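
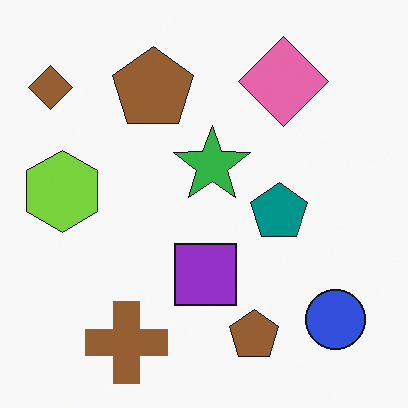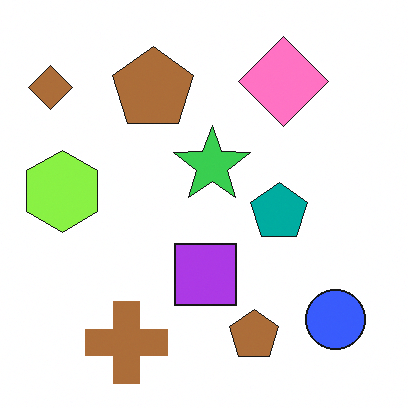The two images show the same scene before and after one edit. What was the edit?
This is the original image slightly brightened.

Every pixel — background and shapes alike — is uniformly brightened.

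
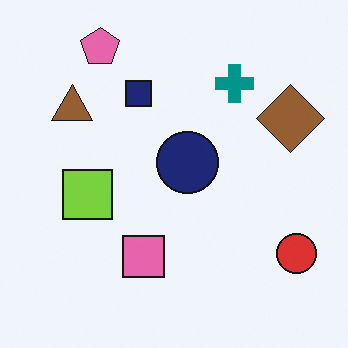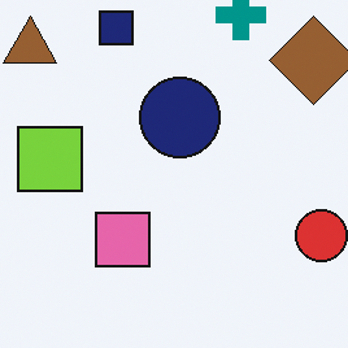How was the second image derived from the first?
The transformation is: cropped to a modestly smaller region and rescaled.

The visible shapes are larger and the field of view is narrower; shapes near the original edges may be partly or wholly outside the frame — a crop-and-rescale.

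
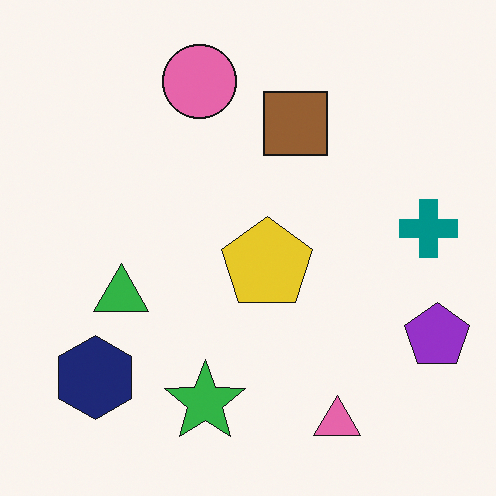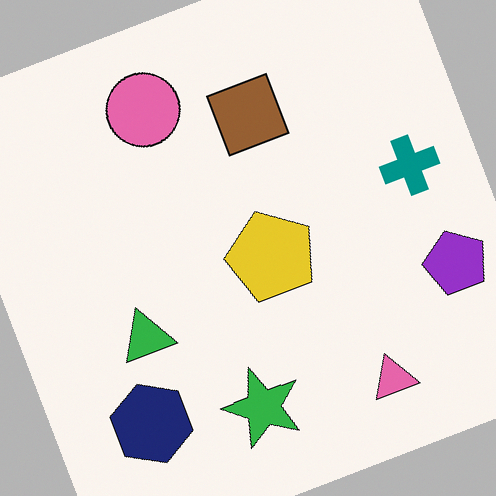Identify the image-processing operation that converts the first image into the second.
The second image is the first rotated counter-clockwise by a moderate amount.

Every shape is tilted by the same angle and the image corners show triangular fill wedges — a whole-image rotation by a non-right angle.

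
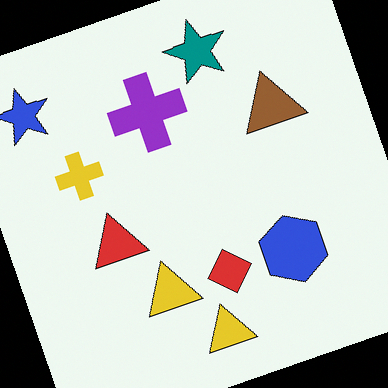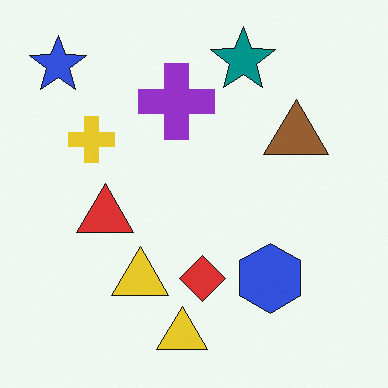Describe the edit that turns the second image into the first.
It was rotated counter-clockwise by a clearly visible amount.

Every shape is tilted by the same angle and the image corners show triangular fill wedges — a whole-image rotation by a non-right angle.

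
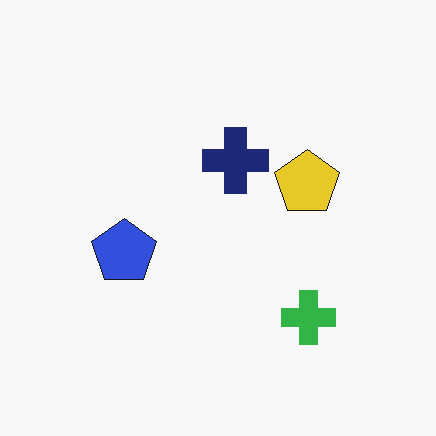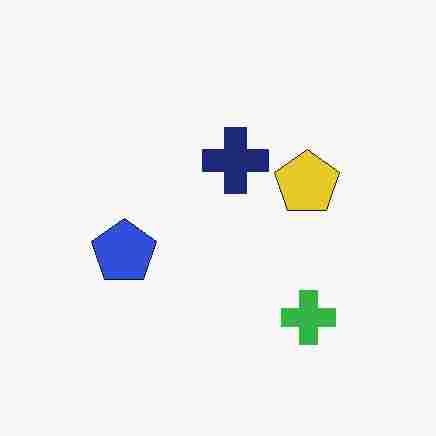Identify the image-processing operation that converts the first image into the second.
Degraded with heavy JPEG compression.

Blocky 8×8 compression artifacts appear around shape edges and the flat background shows ringing — characteristic JPEG degradation.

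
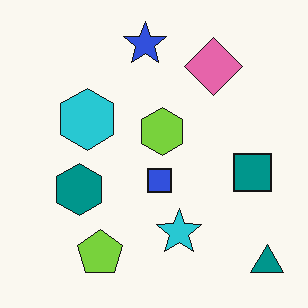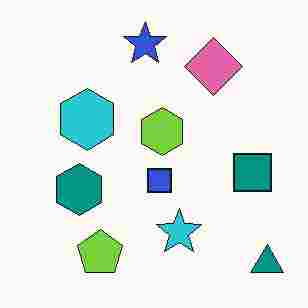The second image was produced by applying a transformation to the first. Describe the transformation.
The second image is the first heavily JPEG-compressed with obvious blocking artifacts.

Blocky 8×8 compression artifacts appear around shape edges and the flat background shows ringing — characteristic JPEG degradation.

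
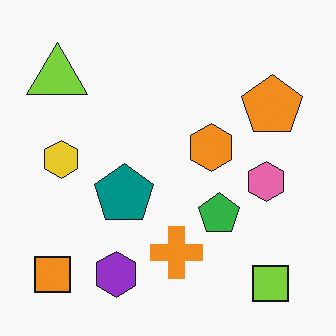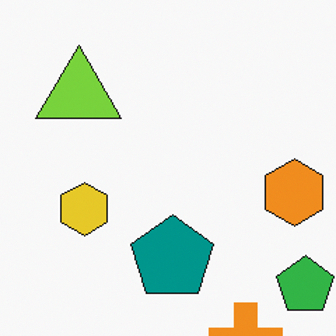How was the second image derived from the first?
It was cropped slightly and scaled back up.

The visible shapes are larger and the field of view is narrower; shapes near the original edges may be partly or wholly outside the frame — a crop-and-rescale.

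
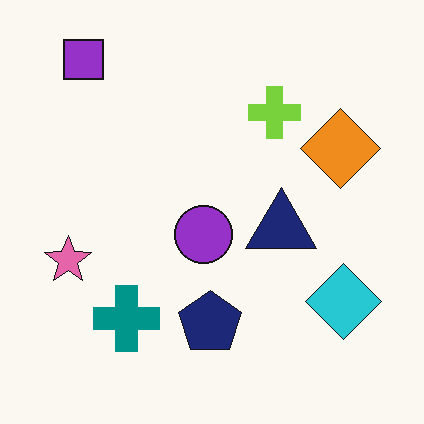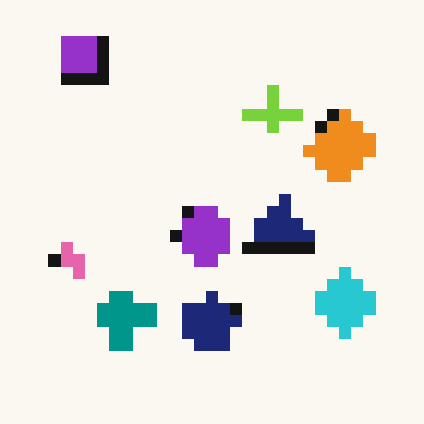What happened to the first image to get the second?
The second image is the first coarsely pixelated.

Shapes are reduced to large square blocks; fine edges and outlines are lost — a downscale-then-upscale (mosaic) effect.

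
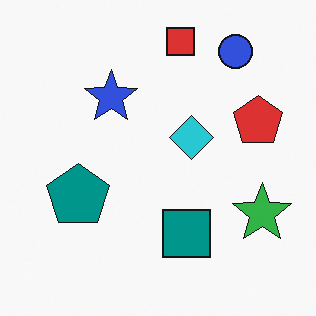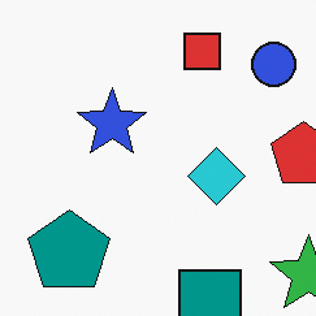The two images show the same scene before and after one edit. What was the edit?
Cropped slightly and scaled back up.

The visible shapes are larger and the field of view is narrower; shapes near the original edges may be partly or wholly outside the frame — a crop-and-rescale.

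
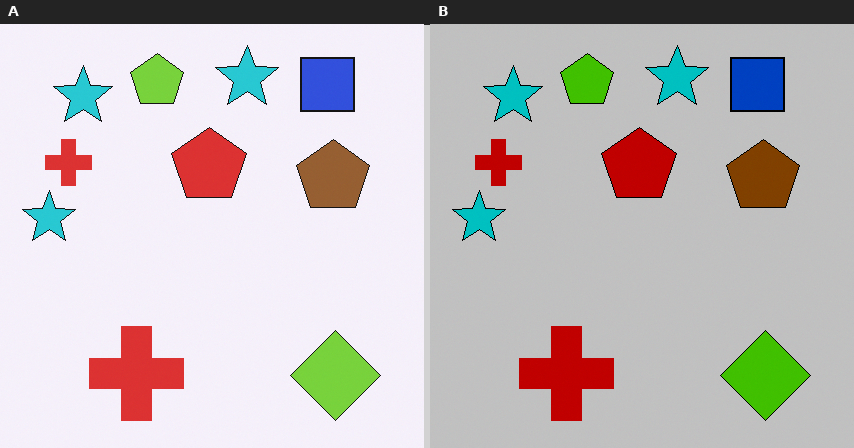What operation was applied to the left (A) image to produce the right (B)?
The image was aggressively posterized.

Each flat color has snapped to a coarser quantized level — most visibly, the near-white background has dropped to a flat grey.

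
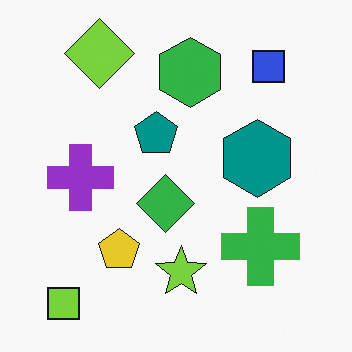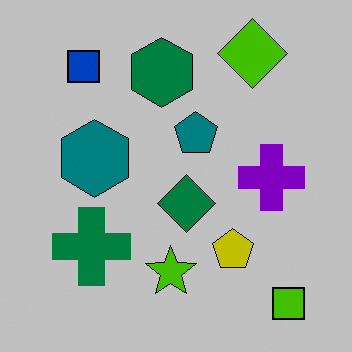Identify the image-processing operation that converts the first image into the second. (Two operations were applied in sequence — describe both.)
The second image is the first flipped horizontally (left ↔ right), then heavily posterized to just a handful of flat colors.

The lime square is in the bottom-left of the first image and the bottom-right of the second — shapes on opposite sides of the vertical midline have swapped in a mirror flip. Each flat color has snapped to a coarser quantized level — most visibly, the near-white background has dropped to a flat grey.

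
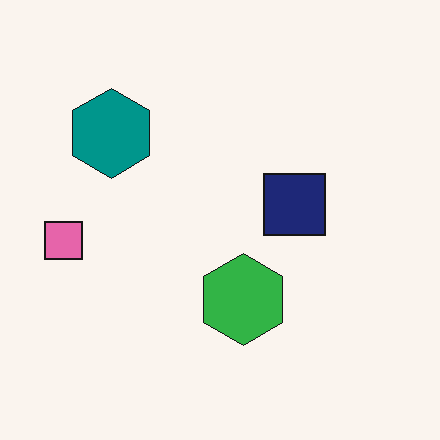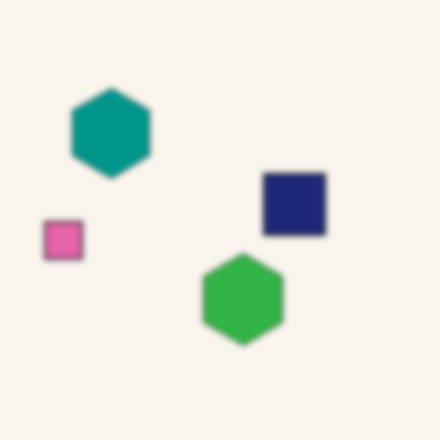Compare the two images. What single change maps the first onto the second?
The transformation is: moderately blurred.

Shape edges and outlines are uniformly softened across the whole image.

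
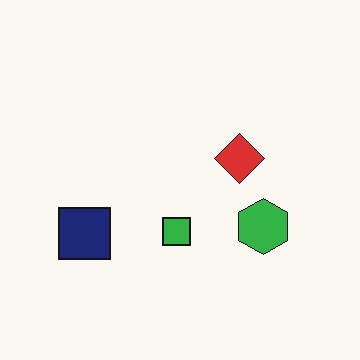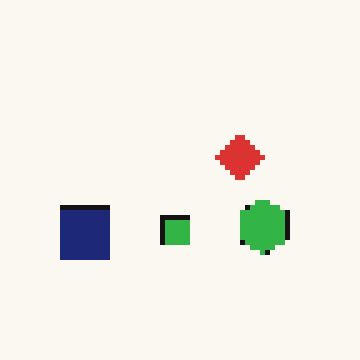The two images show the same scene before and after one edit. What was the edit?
The second image is the first mildly pixelated.

Shapes are reduced to large square blocks; fine edges and outlines are lost — a downscale-then-upscale (mosaic) effect.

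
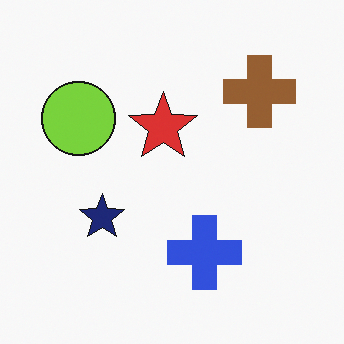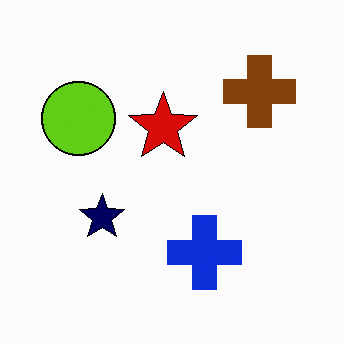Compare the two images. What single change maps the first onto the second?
It was given slightly increased contrast.

Tones are pushed away from mid-grey across the whole image — a global contrast change.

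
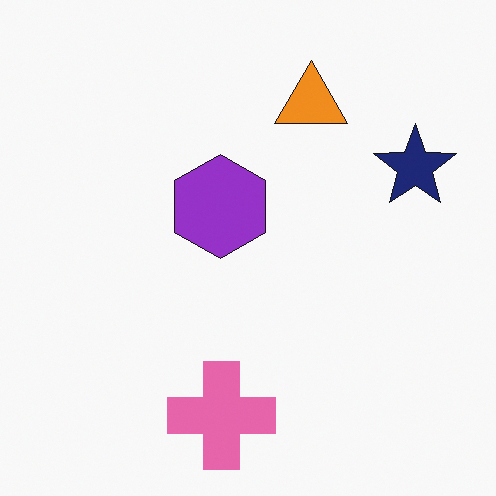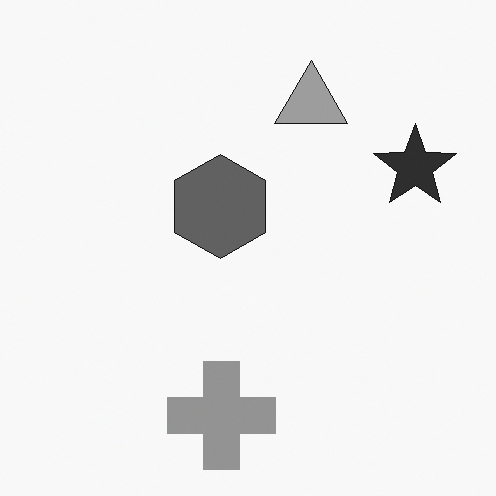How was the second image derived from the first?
The second image is the first converted to grayscale.

All color is removed — every shape is now a shade of grey.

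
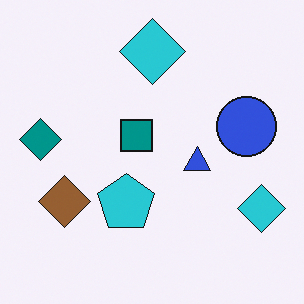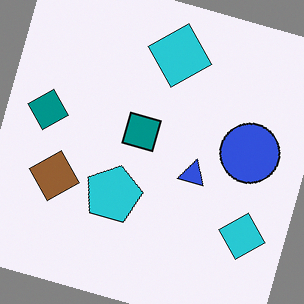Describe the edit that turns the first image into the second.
Rotated clockwise by a clearly visible amount.

Every shape is tilted by the same angle and the image corners show triangular fill wedges — a whole-image rotation by a non-right angle.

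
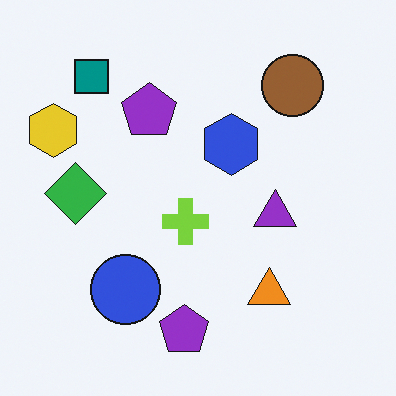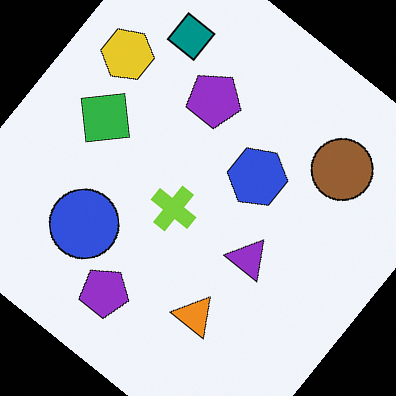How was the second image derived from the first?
This is the original image rotated clockwise by a large amount — several tens of degrees.

Every shape is tilted by the same angle and the image corners show triangular fill wedges — a whole-image rotation by a non-right angle.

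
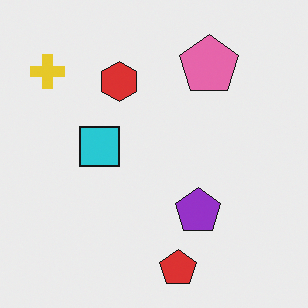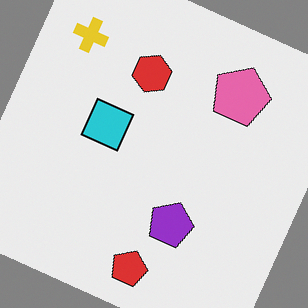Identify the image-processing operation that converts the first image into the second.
This is the original image rotated clockwise by a clearly visible amount.

Every shape is tilted by the same angle and the image corners show triangular fill wedges — a whole-image rotation by a non-right angle.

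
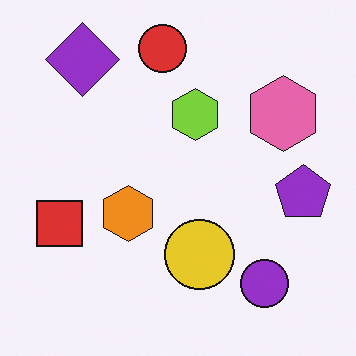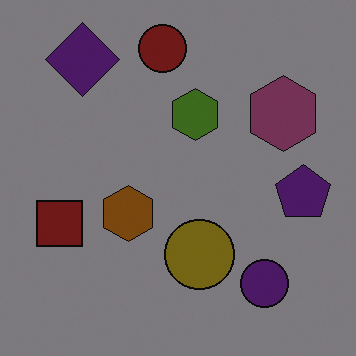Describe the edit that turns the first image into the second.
The image was noticeably darkened.

Every pixel — background and shapes alike — is uniformly darkened.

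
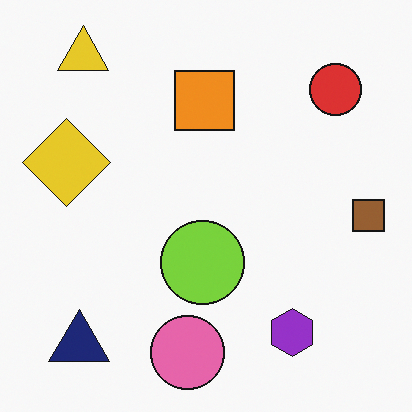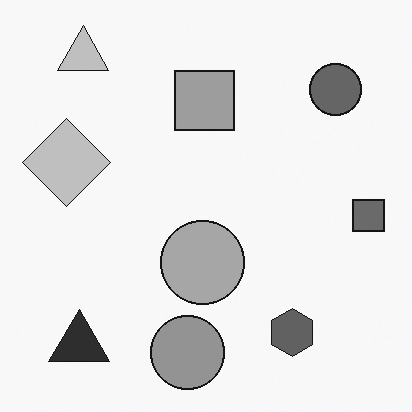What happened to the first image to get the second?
Converted to grayscale.

All color is removed — every shape is now a shade of grey.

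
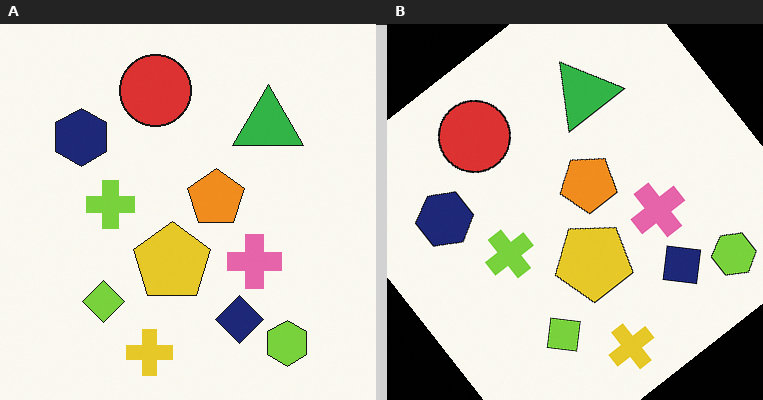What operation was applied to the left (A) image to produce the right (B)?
This is the original image rotated counter-clockwise by a large amount — several tens of degrees.

Every shape is tilted by the same angle and the image corners show triangular fill wedges — a whole-image rotation by a non-right angle.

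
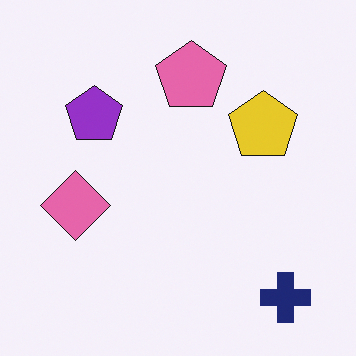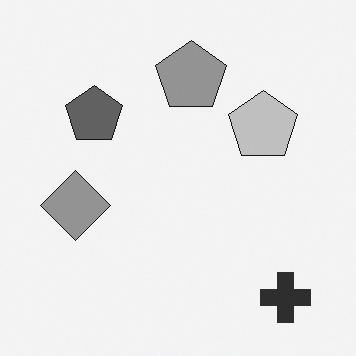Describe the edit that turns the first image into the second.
This is the original image converted to grayscale.

All color is removed — every shape is now a shade of grey.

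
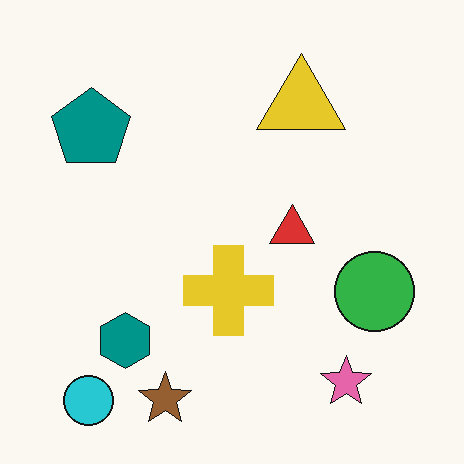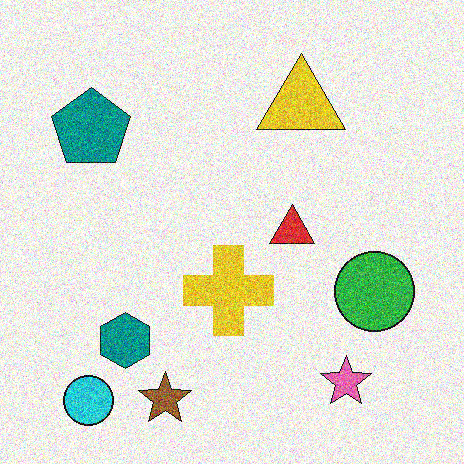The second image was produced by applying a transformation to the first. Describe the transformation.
Degraded with a thick layer of grain.

Random speckle covers the whole image, including the flat background.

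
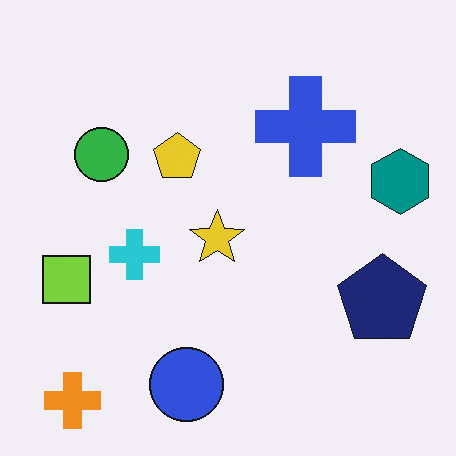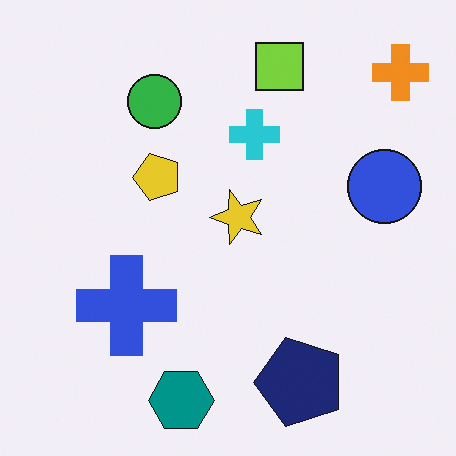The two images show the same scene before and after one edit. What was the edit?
It was transposed (reflected across the top-left ↔ bottom-right diagonal).

Shapes have swapped their row and column positions — what was in the top-right is now in the bottom-left — a diagonal reflection.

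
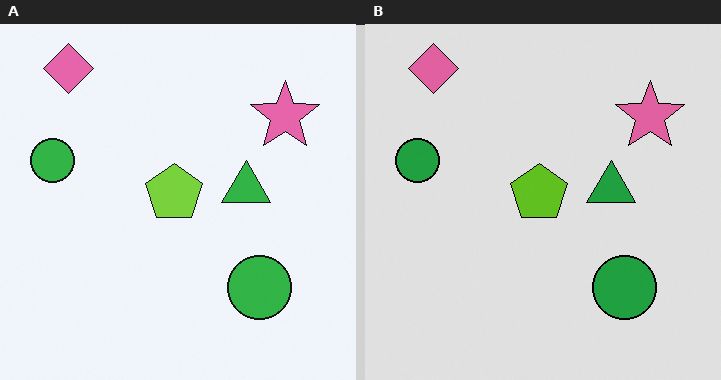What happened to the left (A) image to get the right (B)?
The transformation is: moderately posterized.

Each flat color has snapped to a coarser quantized level — most visibly, the near-white background has dropped to a flat grey.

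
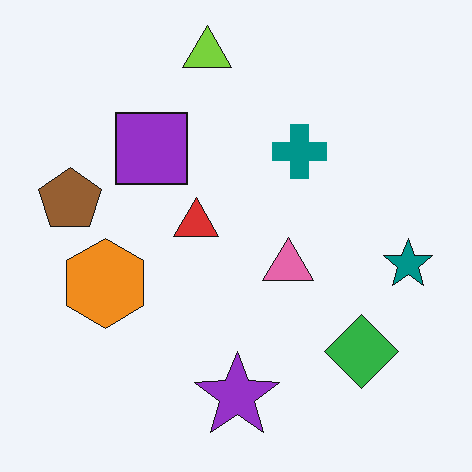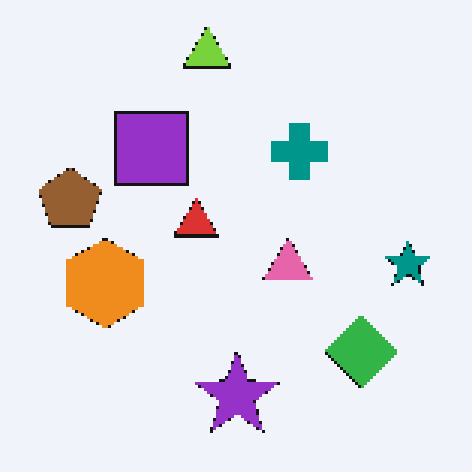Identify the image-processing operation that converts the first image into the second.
The transformation is: mildly pixelated.

Shapes are reduced to large square blocks; fine edges and outlines are lost — a downscale-then-upscale (mosaic) effect.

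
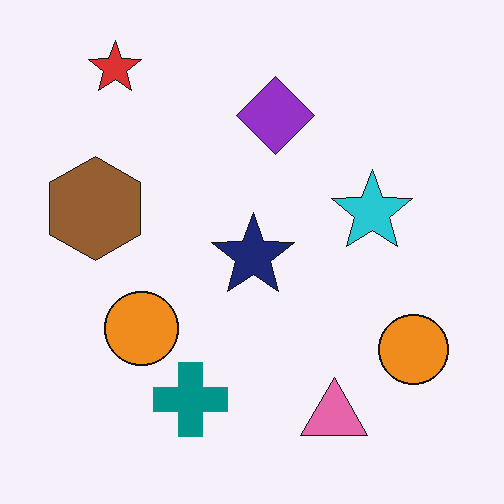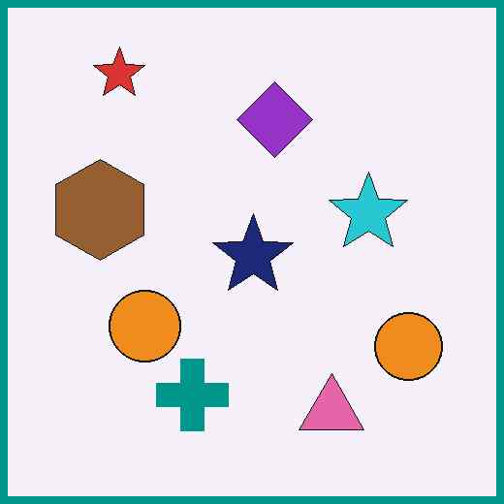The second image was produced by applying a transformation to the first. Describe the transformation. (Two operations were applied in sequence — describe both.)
The transformation is: given moderate JPEG compression, then framed with a teal border.

Blocky 8×8 compression artifacts appear around shape edges and the flat background shows ringing — characteristic JPEG degradation. A solid teal frame runs around the edge of the second image, with the content slightly shrunk inside it.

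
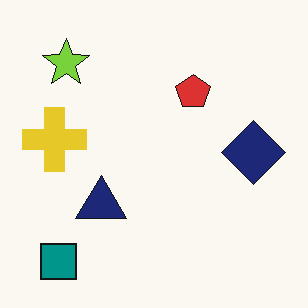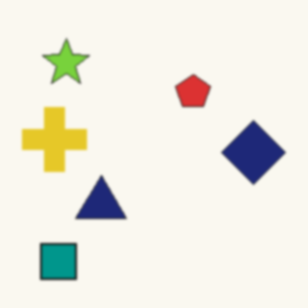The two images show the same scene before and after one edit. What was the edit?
The second image is the first given a subtle gaussian blur.

Shape edges and outlines are uniformly softened across the whole image.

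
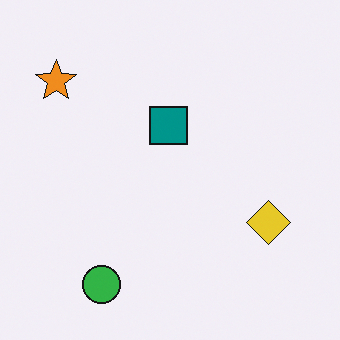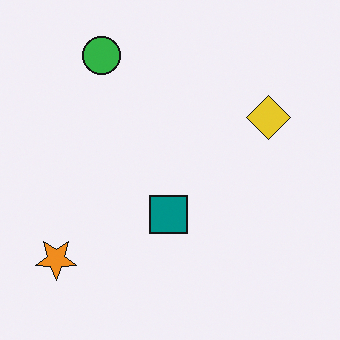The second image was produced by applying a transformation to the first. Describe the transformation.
The second image is the first flipped vertically (top ↔ bottom).

The green circle is in the bottom-left of the first image and the top-left of the second — shapes on opposite sides of the horizontal midline have swapped in a mirror flip.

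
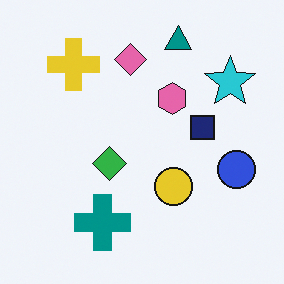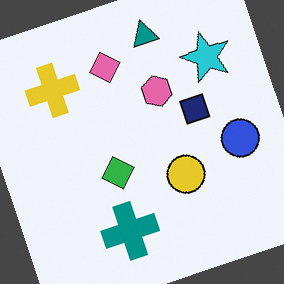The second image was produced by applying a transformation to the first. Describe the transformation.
It was rotated counter-clockwise by a moderate amount.

Every shape is tilted by the same angle and the image corners show triangular fill wedges — a whole-image rotation by a non-right angle.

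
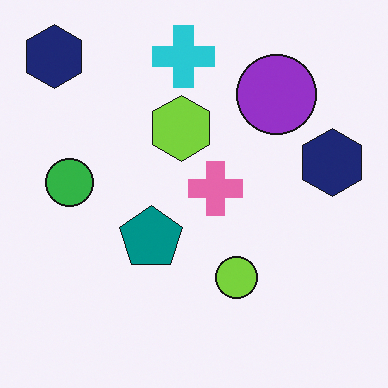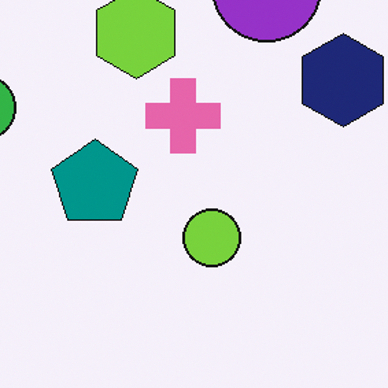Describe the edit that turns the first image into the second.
This is the original image cropped slightly and scaled back up.

The visible shapes are larger and the field of view is narrower; shapes near the original edges may be partly or wholly outside the frame — a crop-and-rescale.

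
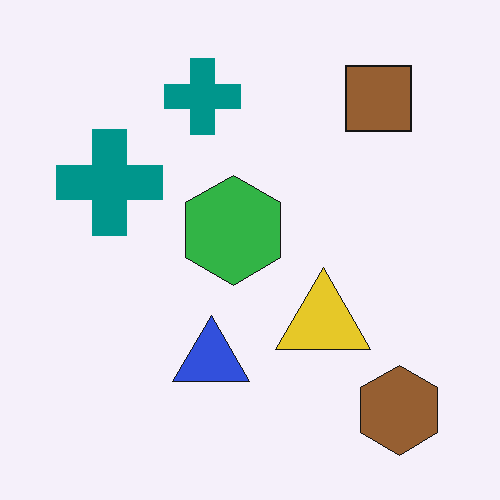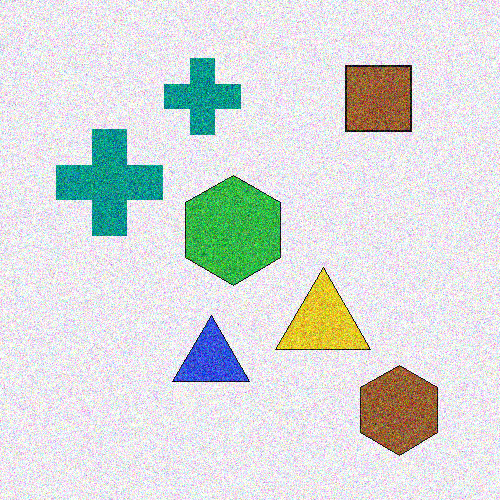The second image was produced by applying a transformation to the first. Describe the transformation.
The second image is the first degraded with heavy additive noise.

Random speckle covers the whole image, including the flat background.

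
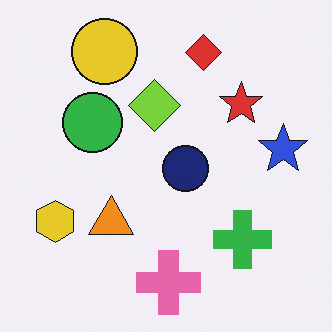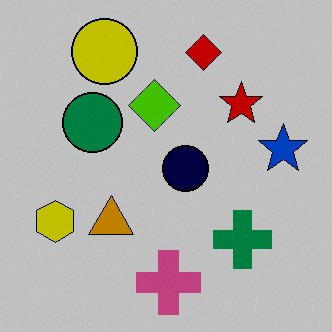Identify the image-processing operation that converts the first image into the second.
Heavily posterized to just a handful of flat colors.

Each flat color has snapped to a coarser quantized level — most visibly, the near-white background has dropped to a flat grey.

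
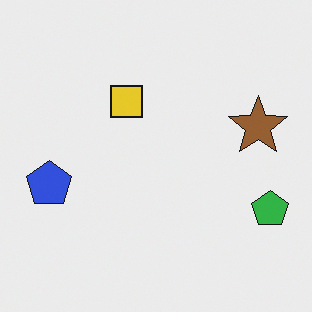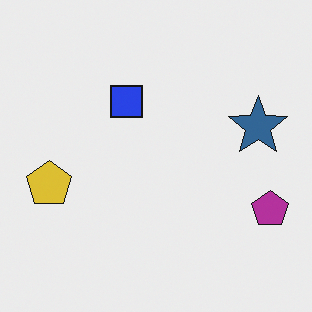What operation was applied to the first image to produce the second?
Hue-shifted by a large amount.

Every shape's color has rotated by the same amount around the hue wheel — a uniform hue shift.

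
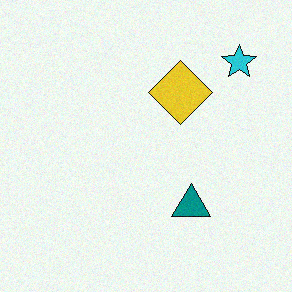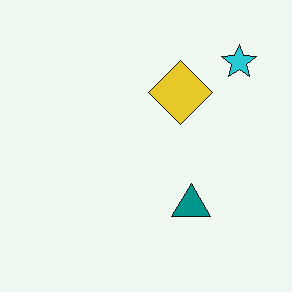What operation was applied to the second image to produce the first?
It was degraded with subtle gaussian noise.

Random speckle covers the whole image, including the flat background.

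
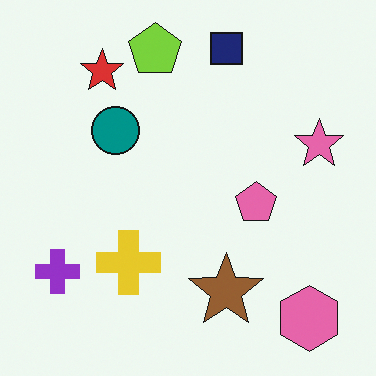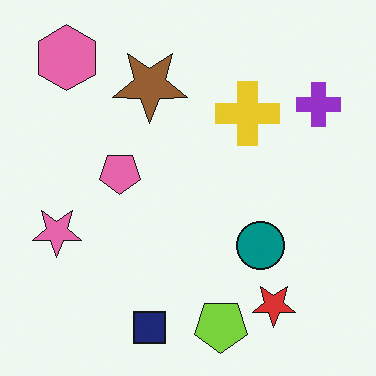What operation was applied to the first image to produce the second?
It was rotated 180°.

The pink hexagon sits in the bottom-right of the first image and the top-left of the second — consistent with a whole-image 180° rotation.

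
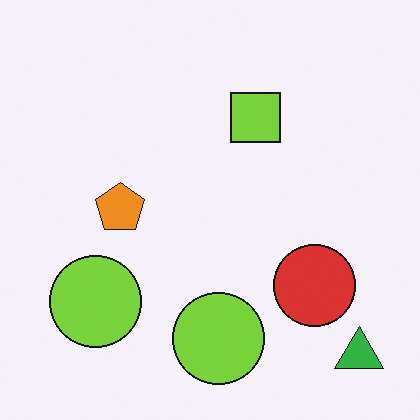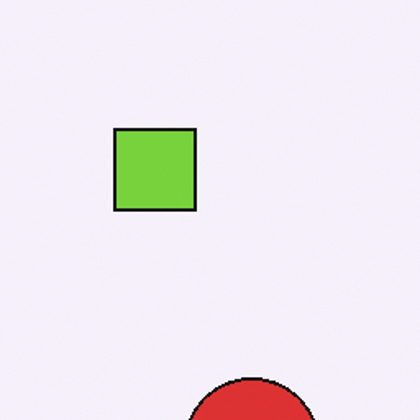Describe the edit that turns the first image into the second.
It was cropped tightly and scaled back up.

The visible shapes are larger and the field of view is narrower; shapes near the original edges may be partly or wholly outside the frame — a crop-and-rescale.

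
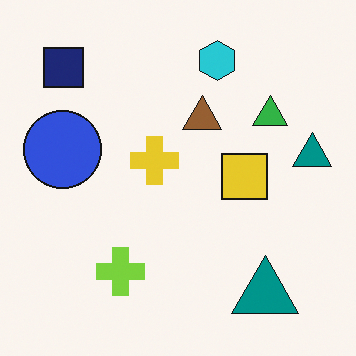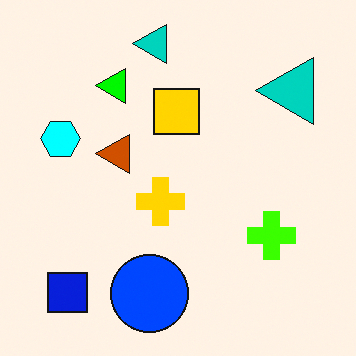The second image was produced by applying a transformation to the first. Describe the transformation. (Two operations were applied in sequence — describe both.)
Made much more vivid (saturation change), then rotated 90° counter-clockwise.

All colors are more vivid — a global saturation change. The navy square sits in the top-left of the first image and the bottom-left of the second — consistent with a whole-image 90° counter-clockwise rotation.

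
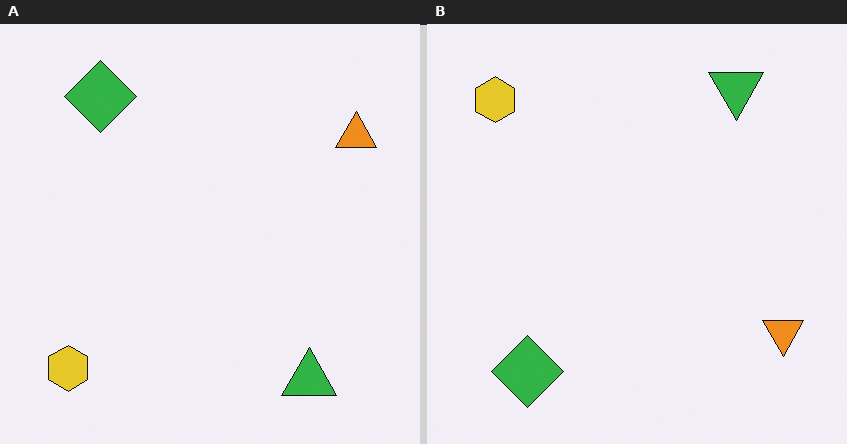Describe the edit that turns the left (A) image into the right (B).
This is the original image flipped vertically (top ↔ bottom).

The green triangle is in the bottom-right of the left (A) image and the top-right of the right (B) — shapes on opposite sides of the horizontal midline have swapped in a mirror flip.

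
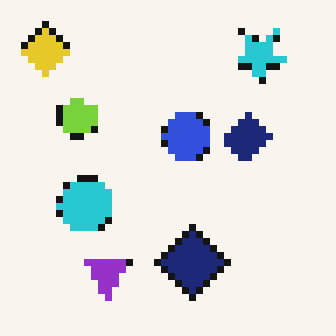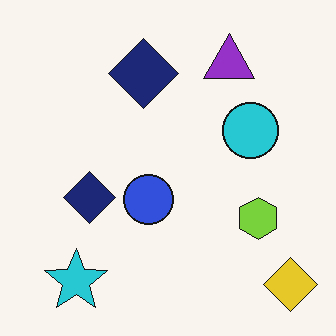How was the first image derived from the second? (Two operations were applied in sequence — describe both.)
The first image is the second moderately pixelated, then rotated 180°.

Shapes are reduced to large square blocks; fine edges and outlines are lost — a downscale-then-upscale (mosaic) effect. The yellow diamond sits in the bottom-right of the second image and the top-left of the first — consistent with a whole-image 180° rotation.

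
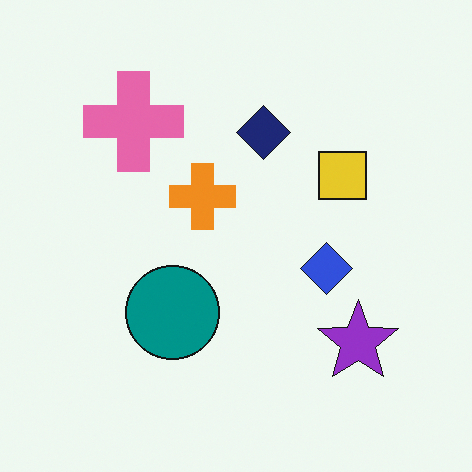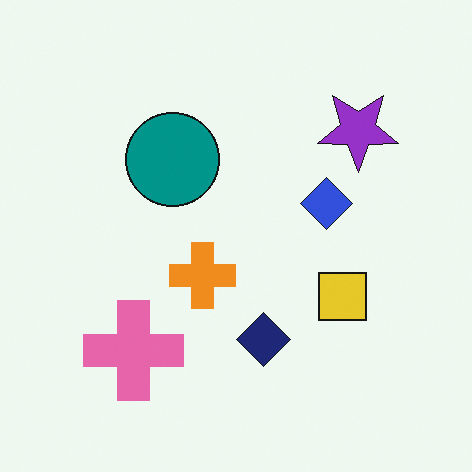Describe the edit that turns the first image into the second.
It was flipped vertically (top ↔ bottom).

The pink cross is in the top-left of the first image and the bottom-left of the second — shapes on opposite sides of the horizontal midline have swapped in a mirror flip.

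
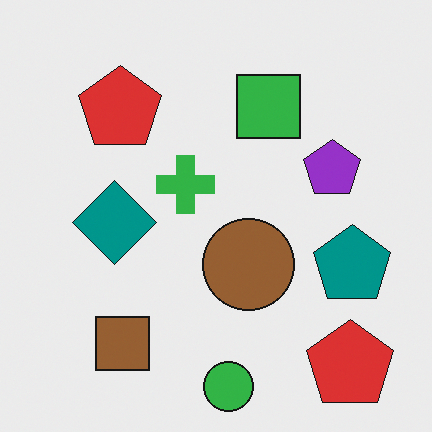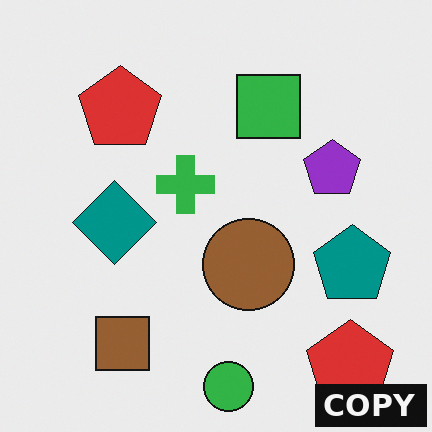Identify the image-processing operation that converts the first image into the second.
The second image is the first watermarked with the text "COPY" in the lower-right corner.

A dark label reading "COPY" appears in the lower-right corner.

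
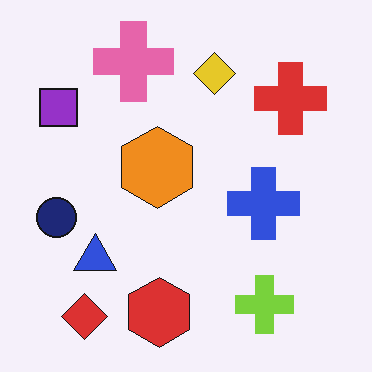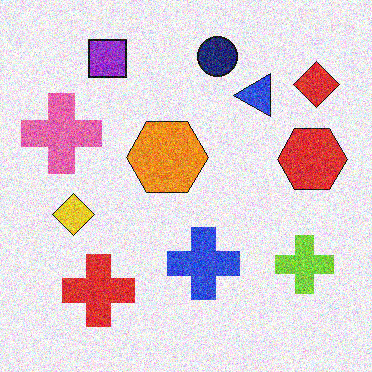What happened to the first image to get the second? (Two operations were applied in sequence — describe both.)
The image was degraded with heavy additive noise, then transposed (reflected across the top-left ↔ bottom-right diagonal).

Random speckle covers the whole image, including the flat background. Shapes have swapped their row and column positions — what was in the top-right is now in the bottom-left — a diagonal reflection.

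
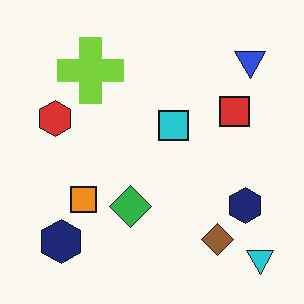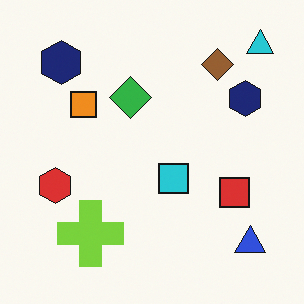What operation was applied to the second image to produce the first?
The image was flipped vertically (top ↔ bottom).

The cyan triangle is in the top-right of the second image and the bottom-right of the first — shapes on opposite sides of the horizontal midline have swapped in a mirror flip.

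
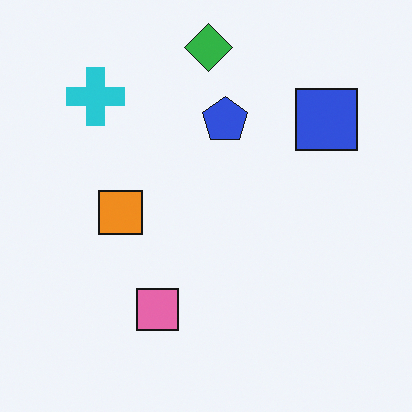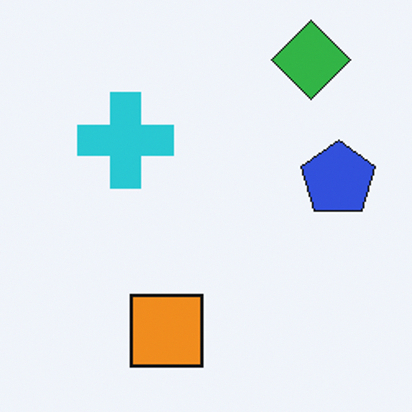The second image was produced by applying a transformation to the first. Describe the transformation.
The second image is the first cropped tightly and scaled back up.

The visible shapes are larger and the field of view is narrower; shapes near the original edges may be partly or wholly outside the frame — a crop-and-rescale.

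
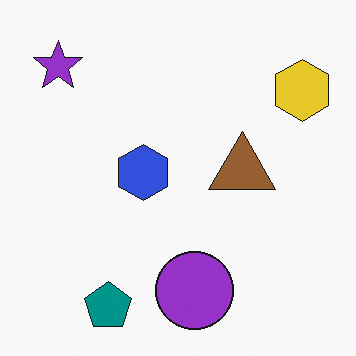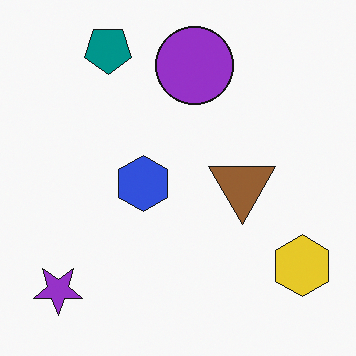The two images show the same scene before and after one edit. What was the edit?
The image was flipped vertically (top ↔ bottom).

The teal pentagon is in the bottom-left of the first image and the top-left of the second — shapes on opposite sides of the horizontal midline have swapped in a mirror flip.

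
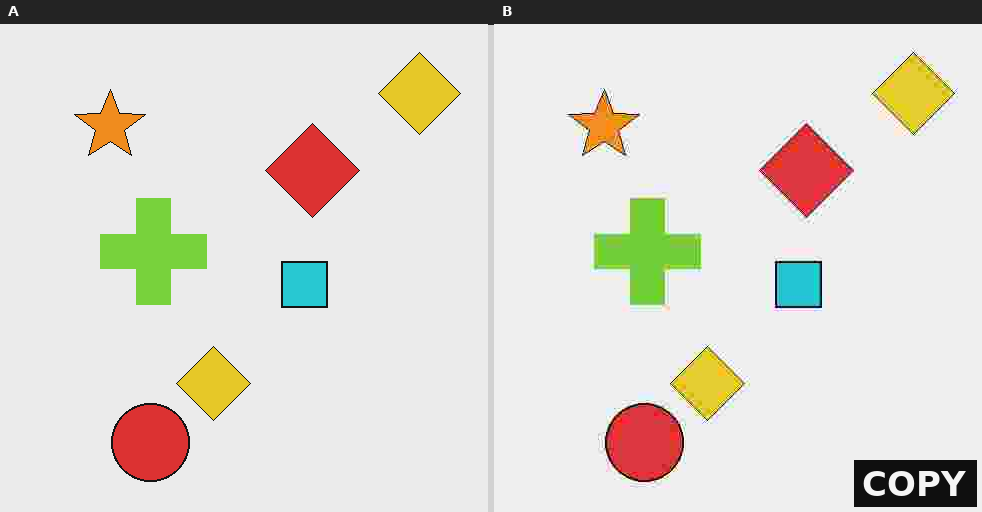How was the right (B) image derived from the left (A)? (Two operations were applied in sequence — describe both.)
The image was heavily JPEG-compressed with obvious blocking artifacts, then watermarked with the text "COPY" in the lower-right corner.

Blocky 8×8 compression artifacts appear around shape edges and the flat background shows ringing — characteristic JPEG degradation. A dark label reading "COPY" appears in the lower-right corner.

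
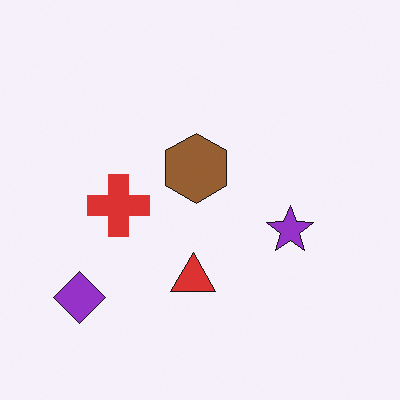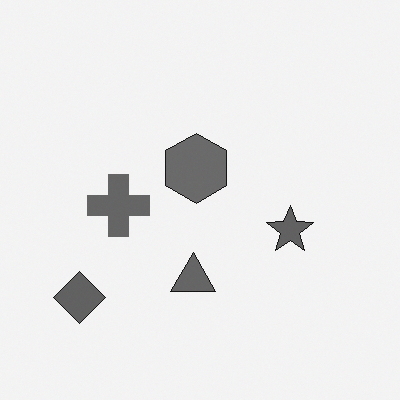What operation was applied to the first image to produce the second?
This is the original image converted to grayscale.

All color is removed — every shape is now a shade of grey.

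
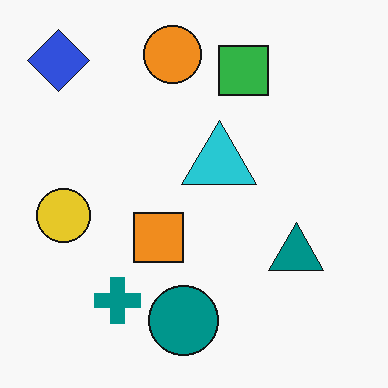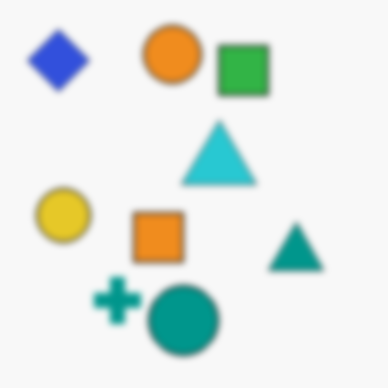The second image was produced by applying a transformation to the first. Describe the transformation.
The image was noticeably gaussian-blurred.

Shape edges and outlines are uniformly softened across the whole image.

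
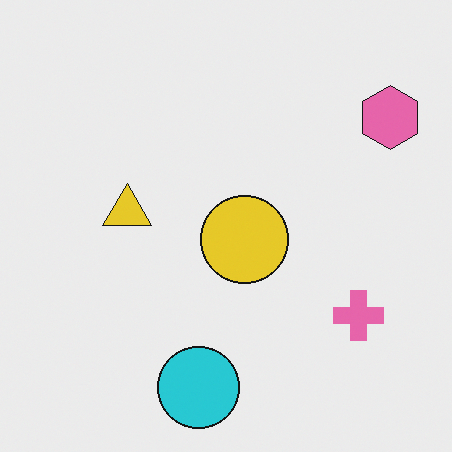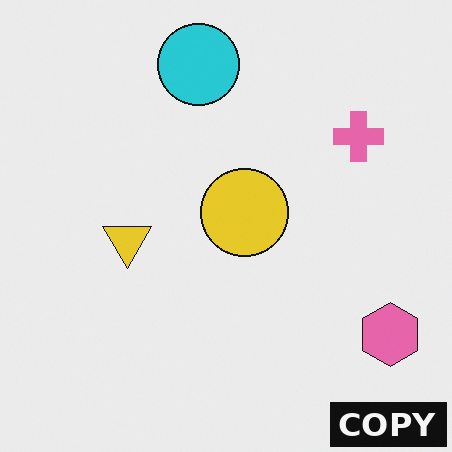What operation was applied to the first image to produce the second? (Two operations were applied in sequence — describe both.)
The second image is the first flipped vertically (top ↔ bottom), then watermarked with the text "COPY" in the lower-right corner.

The cyan circle is in the bottom of the first image and the top of the second — shapes on opposite sides of the horizontal midline have swapped in a mirror flip. A dark label reading "COPY" appears in the lower-right corner.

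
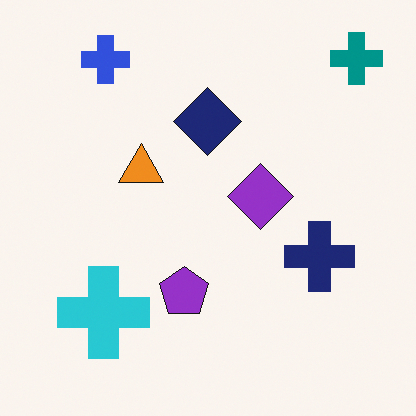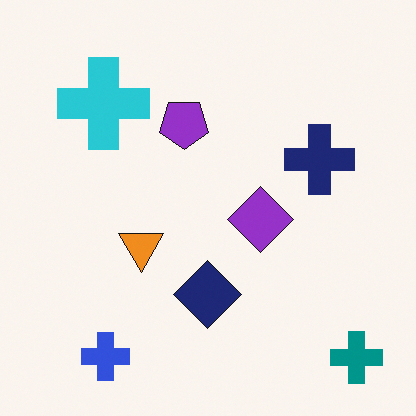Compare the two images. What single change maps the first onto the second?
It was flipped vertically (top ↔ bottom).

The teal cross is in the top-right of the first image and the bottom-right of the second — shapes on opposite sides of the horizontal midline have swapped in a mirror flip.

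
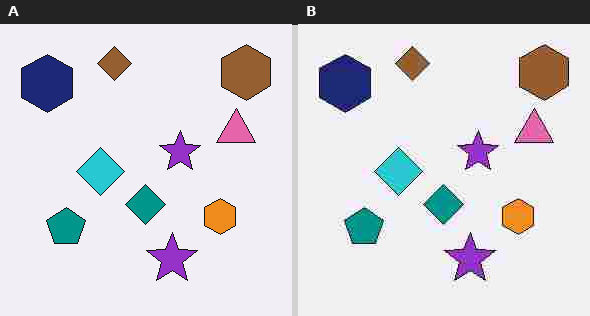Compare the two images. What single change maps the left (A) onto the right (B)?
This is the original image heavily JPEG-compressed with obvious blocking artifacts.

Blocky 8×8 compression artifacts appear around shape edges and the flat background shows ringing — characteristic JPEG degradation.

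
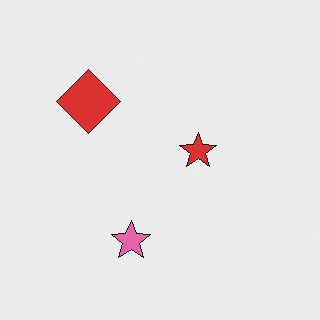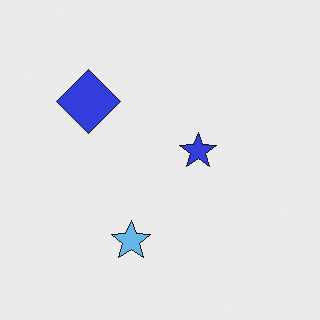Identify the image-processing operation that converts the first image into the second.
It was hue-shifted through roughly half the color wheel.

Every shape's color has rotated by the same amount around the hue wheel — a uniform hue shift.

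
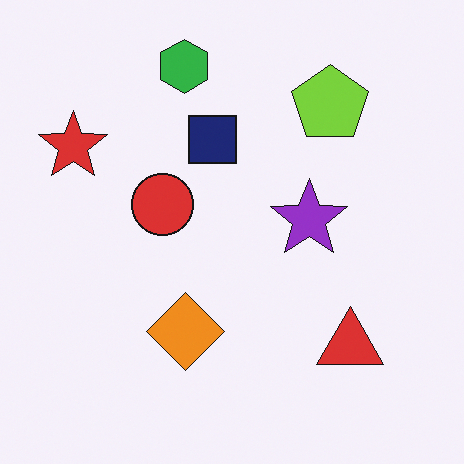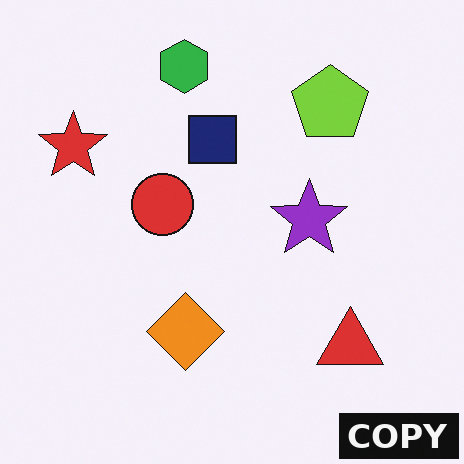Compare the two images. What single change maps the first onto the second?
This is the original image watermarked with the text "COPY" in the lower-right corner.

A dark label reading "COPY" appears in the lower-right corner.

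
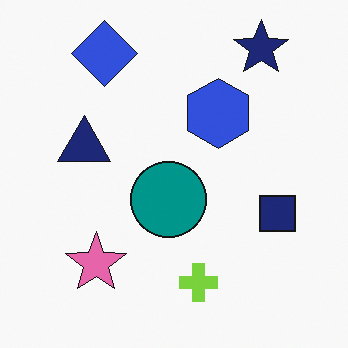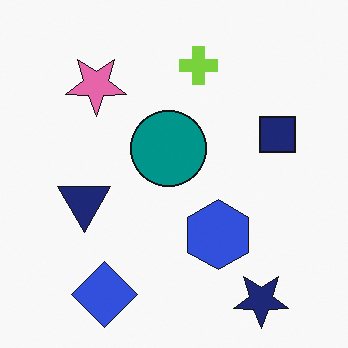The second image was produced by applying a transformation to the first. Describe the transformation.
Flipped vertically (top ↔ bottom).

The navy star is in the top-right of the first image and the bottom-right of the second — shapes on opposite sides of the horizontal midline have swapped in a mirror flip.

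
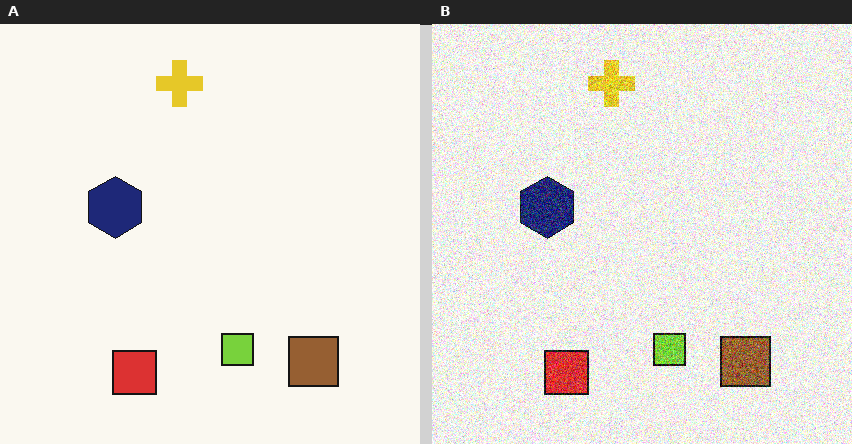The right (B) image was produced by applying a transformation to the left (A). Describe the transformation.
The image was degraded with strong gaussian noise.

Random speckle covers the whole image, including the flat background.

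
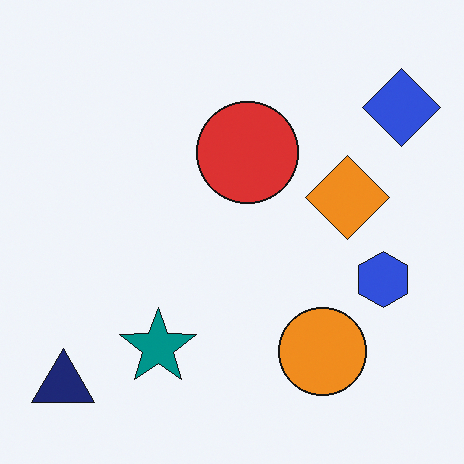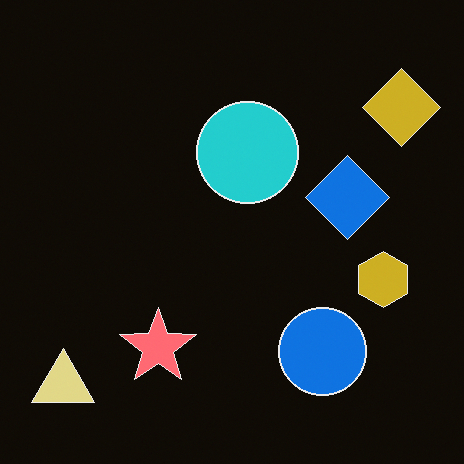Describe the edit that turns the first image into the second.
The image was color-inverted (negative).

The light background has become dark and every shape's color is its complement — a photographic negative.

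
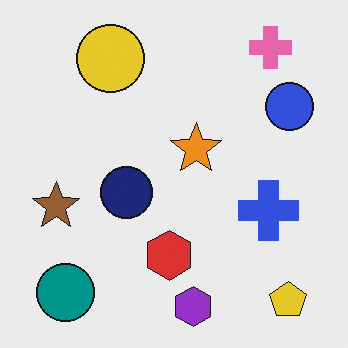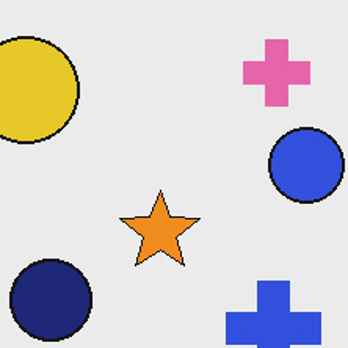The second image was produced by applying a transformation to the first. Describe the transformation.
The second image is the first cropped to a modestly smaller region and rescaled.

The visible shapes are larger and the field of view is narrower; shapes near the original edges may be partly or wholly outside the frame — a crop-and-rescale.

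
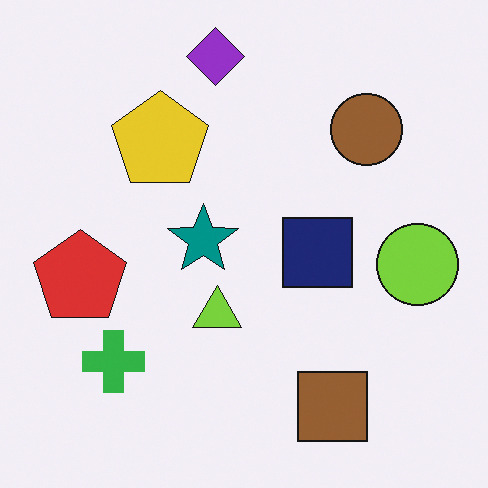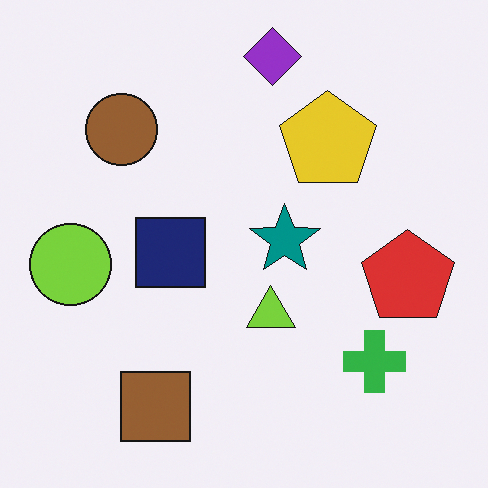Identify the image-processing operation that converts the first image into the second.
The transformation is: flipped horizontally (left ↔ right).

The lime circle is in the right of the first image and the left of the second — shapes on opposite sides of the vertical midline have swapped in a mirror flip.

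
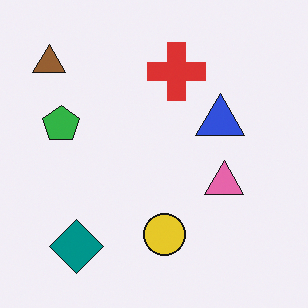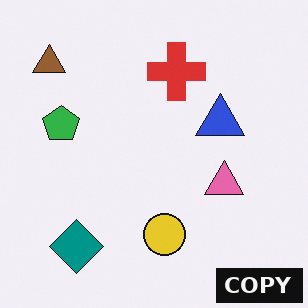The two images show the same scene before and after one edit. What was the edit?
It was watermarked with the text "COPY" in the lower-right corner.

A dark label reading "COPY" appears in the lower-right corner.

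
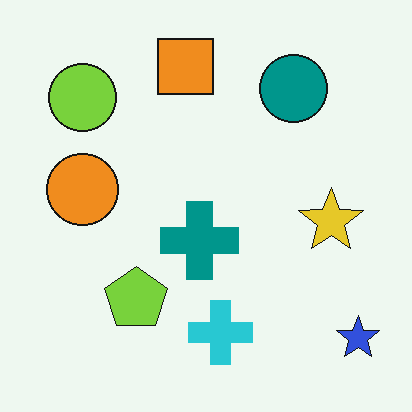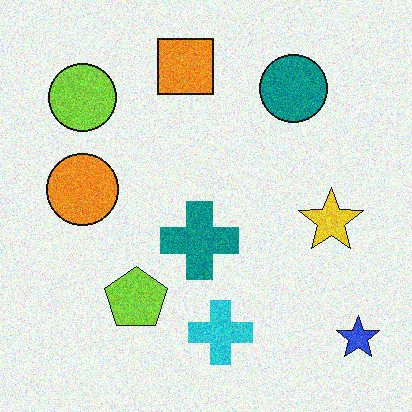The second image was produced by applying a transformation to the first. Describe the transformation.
This is the original image degraded with moderate additive noise.

Random speckle covers the whole image, including the flat background.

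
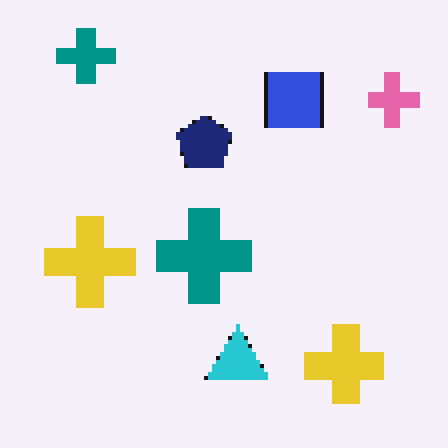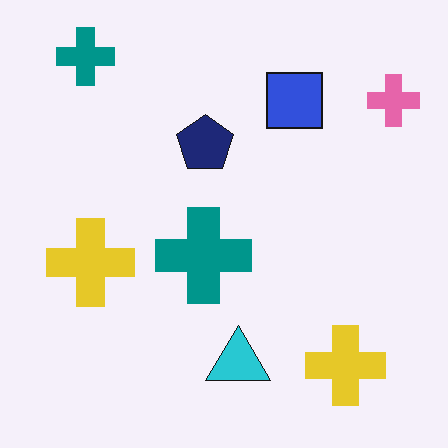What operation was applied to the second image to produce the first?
Lightly pixelated (a mild mosaic effect).

Shapes are reduced to large square blocks; fine edges and outlines are lost — a downscale-then-upscale (mosaic) effect.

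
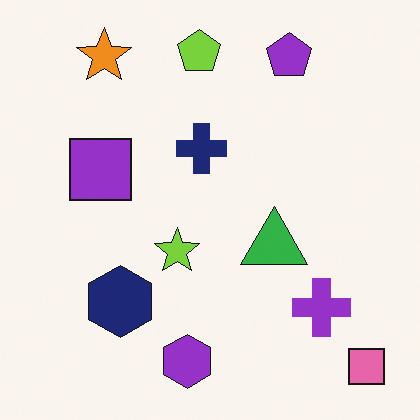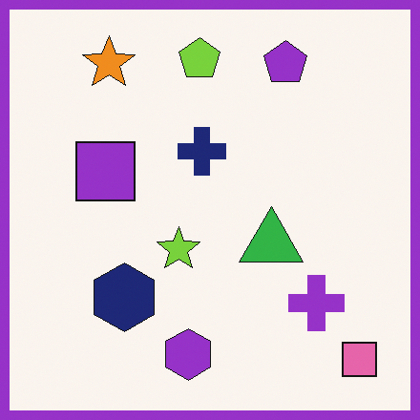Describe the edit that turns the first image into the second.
The second image is the first framed with a purple border.

A solid purple frame runs around the edge of the second image, with the content slightly shrunk inside it.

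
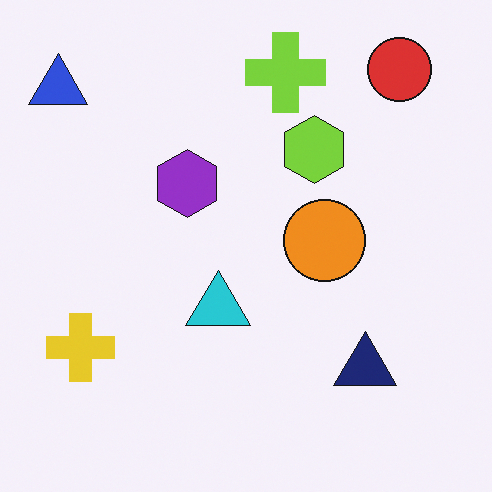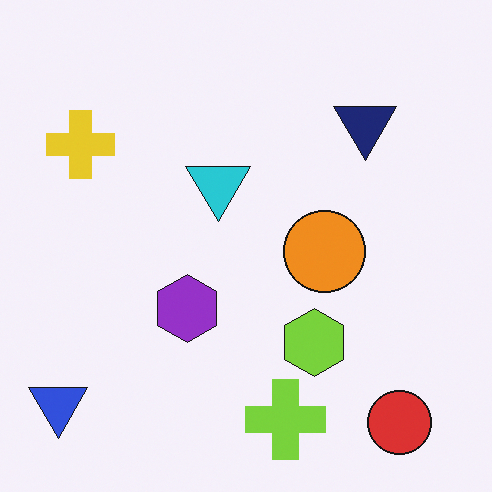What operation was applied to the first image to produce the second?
The second image is the first flipped vertically (top ↔ bottom).

The red circle is in the top-right of the first image and the bottom-right of the second — shapes on opposite sides of the horizontal midline have swapped in a mirror flip.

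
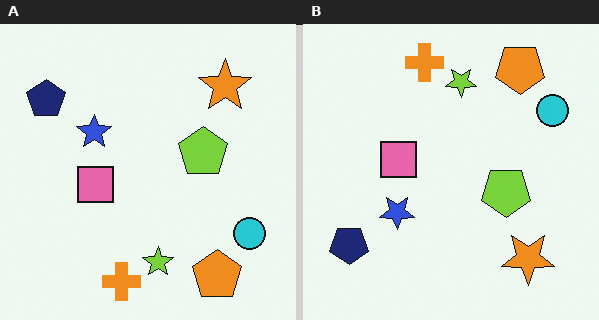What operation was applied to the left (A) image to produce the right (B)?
The transformation is: flipped vertically (top ↔ bottom).

The orange cross is in the bottom of the left (A) image and the top of the right (B) — shapes on opposite sides of the horizontal midline have swapped in a mirror flip.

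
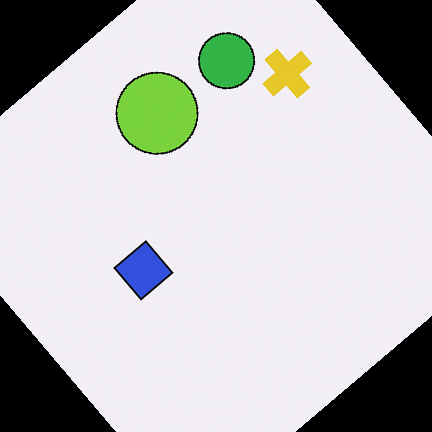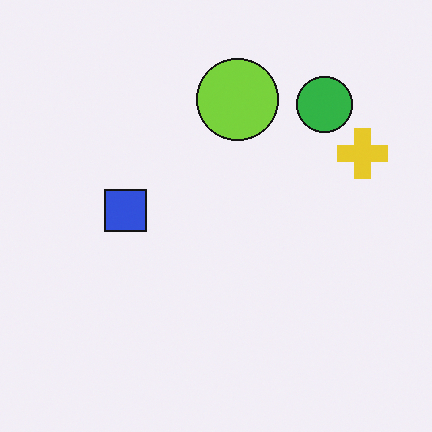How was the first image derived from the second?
The first image is the second rotated counter-clockwise by a large amount — several tens of degrees.

Every shape is tilted by the same angle and the image corners show triangular fill wedges — a whole-image rotation by a non-right angle.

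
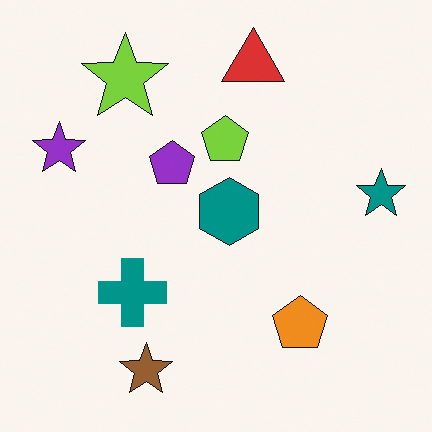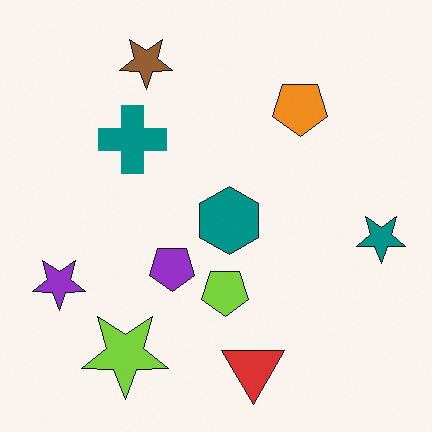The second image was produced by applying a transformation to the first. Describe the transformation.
The second image is the first flipped vertically (top ↔ bottom).

The brown star is in the bottom of the first image and the top of the second — shapes on opposite sides of the horizontal midline have swapped in a mirror flip.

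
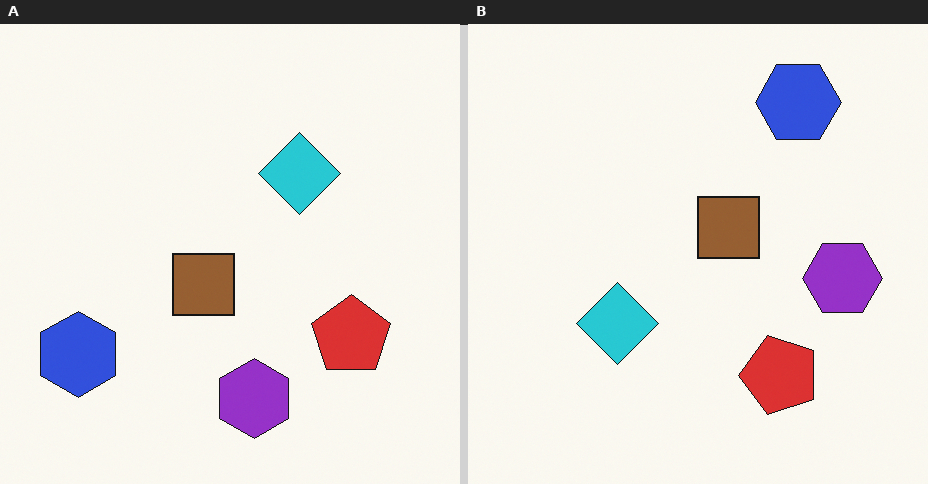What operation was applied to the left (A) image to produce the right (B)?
Transposed (reflected across the top-left ↔ bottom-right diagonal).

Shapes have swapped their row and column positions — what was in the top-right is now in the bottom-left — a diagonal reflection.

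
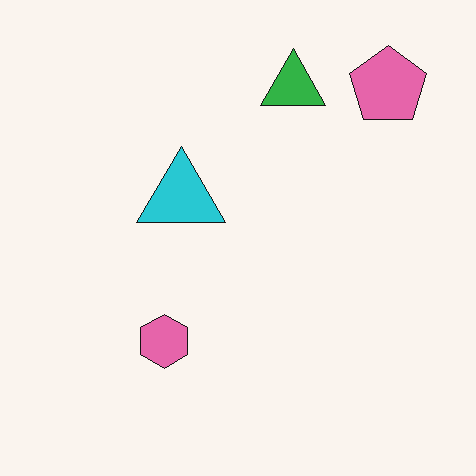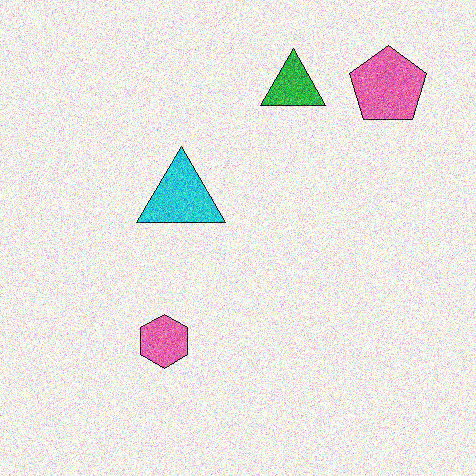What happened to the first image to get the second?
The second image is the first degraded with heavy additive noise.

Random speckle covers the whole image, including the flat background.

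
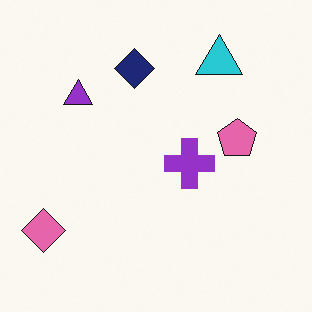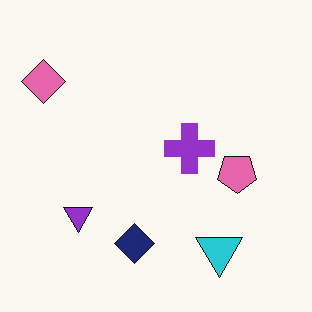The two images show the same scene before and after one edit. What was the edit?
This is the original image flipped vertically (top ↔ bottom).

The cyan triangle is in the top-right of the first image and the bottom-right of the second — shapes on opposite sides of the horizontal midline have swapped in a mirror flip.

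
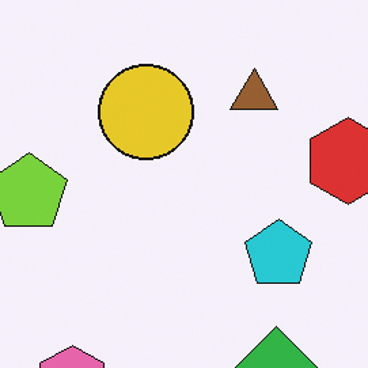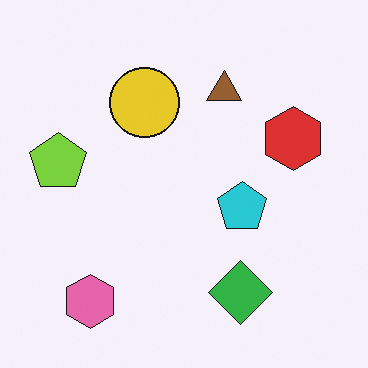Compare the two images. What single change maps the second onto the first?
The image was cropped slightly and scaled back up.

The visible shapes are larger and the field of view is narrower; shapes near the original edges may be partly or wholly outside the frame — a crop-and-rescale.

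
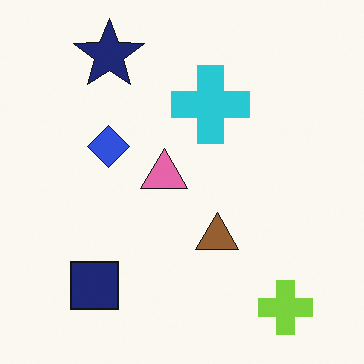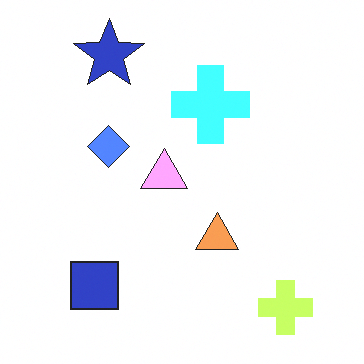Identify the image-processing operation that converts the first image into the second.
The image was noticeably brightened.

Every pixel — background and shapes alike — is uniformly brightened.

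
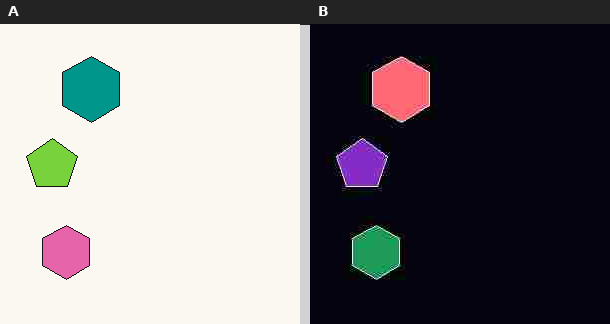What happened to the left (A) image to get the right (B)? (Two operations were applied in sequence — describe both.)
The transformation is: color-inverted (negative), then degraded with heavy JPEG compression.

The light background has become dark and every shape's color is its complement — a photographic negative. Blocky 8×8 compression artifacts appear around shape edges and the flat background shows ringing — characteristic JPEG degradation.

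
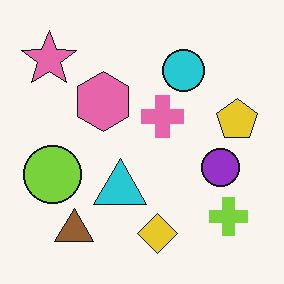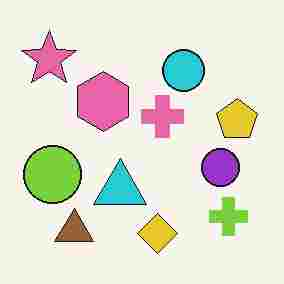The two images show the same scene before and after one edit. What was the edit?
The transformation is: degraded with heavy JPEG compression.

Blocky 8×8 compression artifacts appear around shape edges and the flat background shows ringing — characteristic JPEG degradation.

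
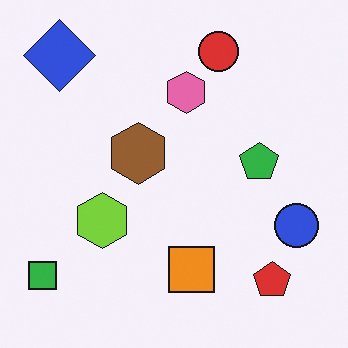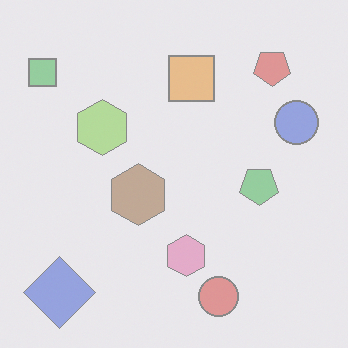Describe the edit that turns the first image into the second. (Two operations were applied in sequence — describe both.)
The second image is the first flipped vertically (top ↔ bottom), then given much lower contrast.

The red circle is in the top of the first image and the bottom of the second — shapes on opposite sides of the horizontal midline have swapped in a mirror flip. Tones are pushed toward mid-grey across the whole image — a global contrast change.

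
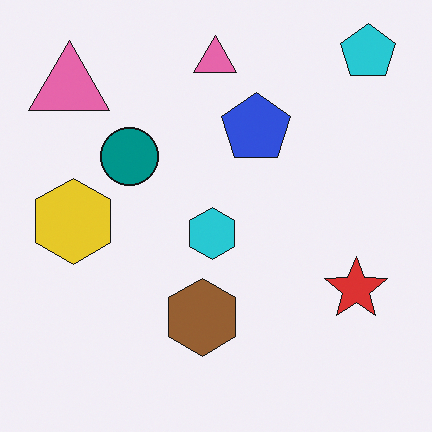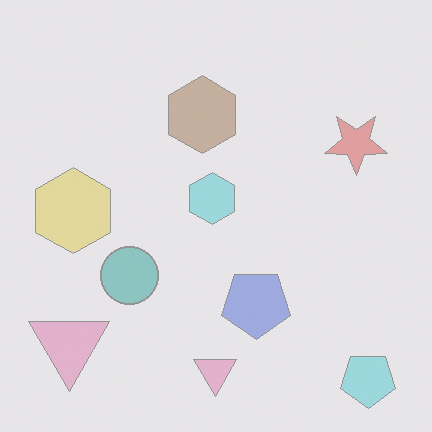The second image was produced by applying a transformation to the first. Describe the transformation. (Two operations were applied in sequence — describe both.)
This is the original image flipped vertically (top ↔ bottom), then washed out (contrast reduced).

The cyan pentagon is in the top-right of the first image and the bottom-right of the second — shapes on opposite sides of the horizontal midline have swapped in a mirror flip. Tones are pushed toward mid-grey across the whole image — a global contrast change.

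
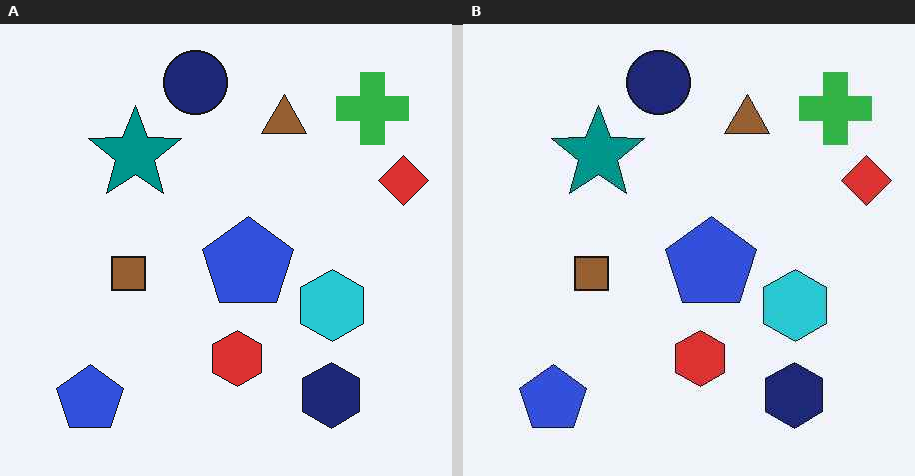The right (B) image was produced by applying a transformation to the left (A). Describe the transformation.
The right (B) image is the left (A) JPEG-compressed with visible artifacts.

Blocky 8×8 compression artifacts appear around shape edges and the flat background shows ringing — characteristic JPEG degradation.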